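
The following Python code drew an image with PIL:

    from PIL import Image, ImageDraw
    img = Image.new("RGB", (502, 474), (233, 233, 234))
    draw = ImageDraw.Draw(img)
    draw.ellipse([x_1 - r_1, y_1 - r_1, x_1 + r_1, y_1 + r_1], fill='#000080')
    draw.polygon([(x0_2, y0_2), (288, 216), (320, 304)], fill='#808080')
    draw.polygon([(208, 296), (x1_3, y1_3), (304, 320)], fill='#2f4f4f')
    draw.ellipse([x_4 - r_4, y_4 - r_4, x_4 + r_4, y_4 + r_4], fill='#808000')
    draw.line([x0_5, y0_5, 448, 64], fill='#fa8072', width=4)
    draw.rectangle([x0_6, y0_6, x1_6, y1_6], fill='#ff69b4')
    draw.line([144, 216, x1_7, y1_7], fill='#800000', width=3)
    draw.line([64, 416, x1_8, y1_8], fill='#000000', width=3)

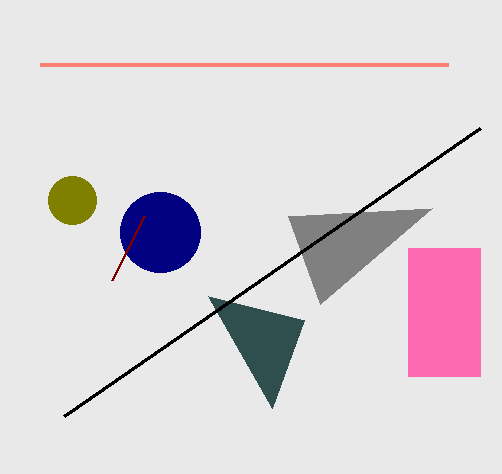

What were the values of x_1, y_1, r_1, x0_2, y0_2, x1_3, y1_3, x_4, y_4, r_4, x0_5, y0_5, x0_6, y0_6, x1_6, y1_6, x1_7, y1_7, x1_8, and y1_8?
x_1 = 160; y_1 = 232; r_1 = 40; x0_2 = 432; y0_2 = 208; x1_3 = 272; y1_3 = 408; x_4 = 72; y_4 = 200; r_4 = 24; x0_5 = 40; y0_5 = 64; x0_6 = 408; y0_6 = 248; x1_6 = 480; y1_6 = 376; x1_7 = 112; y1_7 = 280; x1_8 = 480; y1_8 = 128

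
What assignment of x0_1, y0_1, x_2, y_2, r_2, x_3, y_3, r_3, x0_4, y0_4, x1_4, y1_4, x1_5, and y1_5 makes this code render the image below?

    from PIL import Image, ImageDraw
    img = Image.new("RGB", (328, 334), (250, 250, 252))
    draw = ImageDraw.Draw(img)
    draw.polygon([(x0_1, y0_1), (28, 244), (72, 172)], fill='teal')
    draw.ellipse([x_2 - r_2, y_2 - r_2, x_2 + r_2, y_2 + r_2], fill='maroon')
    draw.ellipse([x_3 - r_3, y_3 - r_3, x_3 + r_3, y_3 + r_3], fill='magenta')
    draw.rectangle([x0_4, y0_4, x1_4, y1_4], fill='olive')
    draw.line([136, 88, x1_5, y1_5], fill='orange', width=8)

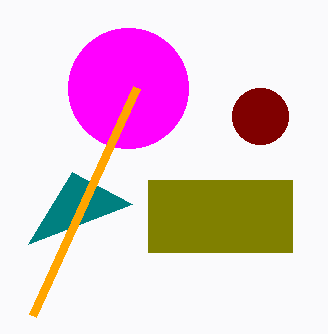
x0_1 = 132; y0_1 = 204; x_2 = 260; y_2 = 116; r_2 = 28; x_3 = 128; y_3 = 88; r_3 = 60; x0_4 = 148; y0_4 = 180; x1_4 = 292; y1_4 = 252; x1_5 = 32; y1_5 = 316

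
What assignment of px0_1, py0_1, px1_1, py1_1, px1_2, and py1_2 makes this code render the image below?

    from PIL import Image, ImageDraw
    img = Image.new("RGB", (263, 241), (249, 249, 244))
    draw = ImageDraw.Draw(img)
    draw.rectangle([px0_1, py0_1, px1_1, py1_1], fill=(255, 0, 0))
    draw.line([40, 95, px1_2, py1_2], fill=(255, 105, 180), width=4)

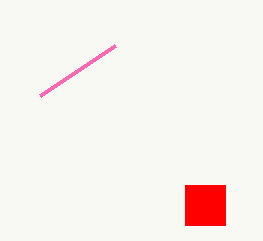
px0_1 = 185
py0_1 = 185
px1_1 = 225
py1_1 = 225
px1_2 = 115
py1_2 = 45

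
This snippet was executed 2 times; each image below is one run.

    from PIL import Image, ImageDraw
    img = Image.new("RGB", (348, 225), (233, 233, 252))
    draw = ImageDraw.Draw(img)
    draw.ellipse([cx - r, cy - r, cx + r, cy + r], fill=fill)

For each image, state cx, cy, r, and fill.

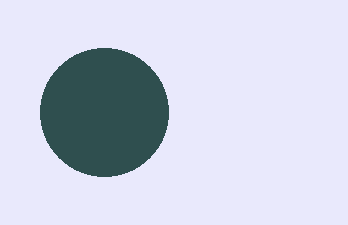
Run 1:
cx = 104, cy = 112, r = 64, fill = 'darkslategray'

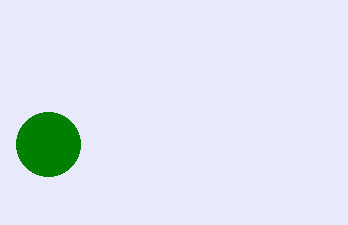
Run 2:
cx = 48
cy = 144
r = 32
fill = 'green'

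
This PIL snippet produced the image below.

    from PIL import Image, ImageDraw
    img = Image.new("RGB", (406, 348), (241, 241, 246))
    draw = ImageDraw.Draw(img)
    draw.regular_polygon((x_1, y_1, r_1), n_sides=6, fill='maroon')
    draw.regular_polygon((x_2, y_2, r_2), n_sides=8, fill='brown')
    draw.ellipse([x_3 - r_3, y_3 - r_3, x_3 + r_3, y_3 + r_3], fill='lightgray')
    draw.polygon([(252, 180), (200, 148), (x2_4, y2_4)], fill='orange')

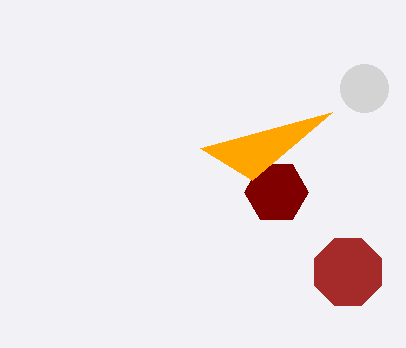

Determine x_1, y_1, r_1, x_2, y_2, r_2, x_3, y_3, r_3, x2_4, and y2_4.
x_1 = 276; y_1 = 192; r_1 = 32; x_2 = 348; y_2 = 272; r_2 = 36; x_3 = 364; y_3 = 88; r_3 = 24; x2_4 = 332; y2_4 = 112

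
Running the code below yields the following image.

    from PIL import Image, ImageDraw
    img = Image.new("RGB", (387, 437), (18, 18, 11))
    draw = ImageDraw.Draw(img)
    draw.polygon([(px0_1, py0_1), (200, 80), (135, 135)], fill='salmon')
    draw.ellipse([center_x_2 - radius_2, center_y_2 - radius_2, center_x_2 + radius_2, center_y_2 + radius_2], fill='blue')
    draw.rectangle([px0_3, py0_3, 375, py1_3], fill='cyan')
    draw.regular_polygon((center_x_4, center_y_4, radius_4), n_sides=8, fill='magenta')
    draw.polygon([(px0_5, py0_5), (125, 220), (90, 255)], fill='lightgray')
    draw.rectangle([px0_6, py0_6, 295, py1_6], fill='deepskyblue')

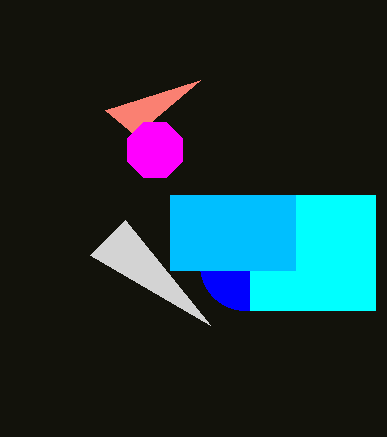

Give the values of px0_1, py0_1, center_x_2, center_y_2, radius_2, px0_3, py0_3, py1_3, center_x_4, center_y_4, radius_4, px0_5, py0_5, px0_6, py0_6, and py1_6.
px0_1 = 105
py0_1 = 110
center_x_2 = 245
center_y_2 = 265
radius_2 = 45
px0_3 = 250
py0_3 = 195
py1_3 = 310
center_x_4 = 155
center_y_4 = 150
radius_4 = 30
px0_5 = 210
py0_5 = 325
px0_6 = 170
py0_6 = 195
py1_6 = 270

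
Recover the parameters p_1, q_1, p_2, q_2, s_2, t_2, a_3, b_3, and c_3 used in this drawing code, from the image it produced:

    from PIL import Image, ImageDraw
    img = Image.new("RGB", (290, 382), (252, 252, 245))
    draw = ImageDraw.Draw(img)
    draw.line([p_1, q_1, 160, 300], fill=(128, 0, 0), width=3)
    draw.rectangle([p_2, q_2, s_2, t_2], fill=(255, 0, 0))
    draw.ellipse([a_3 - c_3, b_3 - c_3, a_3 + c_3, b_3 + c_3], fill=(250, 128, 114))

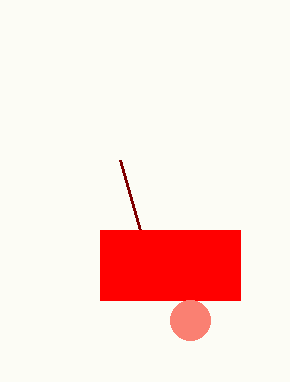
p_1 = 120, q_1 = 160, p_2 = 100, q_2 = 230, s_2 = 240, t_2 = 300, a_3 = 190, b_3 = 320, c_3 = 20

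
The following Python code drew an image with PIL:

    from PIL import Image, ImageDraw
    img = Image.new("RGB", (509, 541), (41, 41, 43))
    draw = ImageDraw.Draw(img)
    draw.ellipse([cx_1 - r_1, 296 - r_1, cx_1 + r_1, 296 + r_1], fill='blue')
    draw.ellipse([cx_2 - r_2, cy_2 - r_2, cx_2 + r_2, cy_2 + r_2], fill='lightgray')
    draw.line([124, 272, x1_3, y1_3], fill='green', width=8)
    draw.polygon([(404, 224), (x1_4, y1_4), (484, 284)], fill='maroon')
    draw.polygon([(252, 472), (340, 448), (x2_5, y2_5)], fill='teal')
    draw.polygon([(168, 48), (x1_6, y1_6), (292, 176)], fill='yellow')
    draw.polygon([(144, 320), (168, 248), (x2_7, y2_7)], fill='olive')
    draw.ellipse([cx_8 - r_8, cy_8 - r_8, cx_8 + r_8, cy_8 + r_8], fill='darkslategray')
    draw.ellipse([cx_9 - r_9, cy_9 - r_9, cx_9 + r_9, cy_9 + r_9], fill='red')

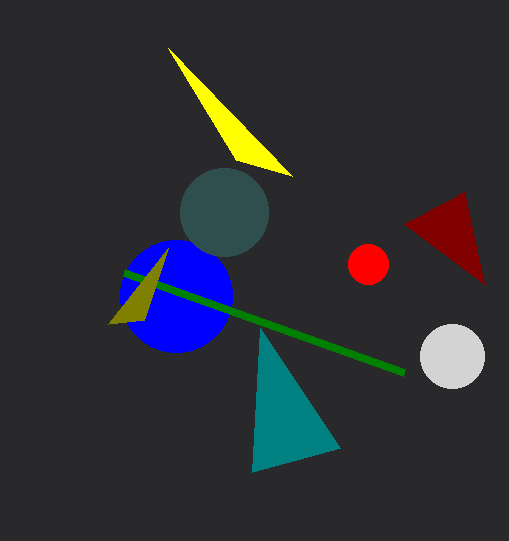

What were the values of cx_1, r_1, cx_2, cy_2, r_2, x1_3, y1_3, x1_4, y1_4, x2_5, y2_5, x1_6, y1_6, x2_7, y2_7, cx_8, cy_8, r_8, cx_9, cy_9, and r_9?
cx_1 = 176
r_1 = 56
cx_2 = 452
cy_2 = 356
r_2 = 32
x1_3 = 404
y1_3 = 372
x1_4 = 464
y1_4 = 192
x2_5 = 260
y2_5 = 328
x1_6 = 236
y1_6 = 160
x2_7 = 108
y2_7 = 324
cx_8 = 224
cy_8 = 212
r_8 = 44
cx_9 = 368
cy_9 = 264
r_9 = 20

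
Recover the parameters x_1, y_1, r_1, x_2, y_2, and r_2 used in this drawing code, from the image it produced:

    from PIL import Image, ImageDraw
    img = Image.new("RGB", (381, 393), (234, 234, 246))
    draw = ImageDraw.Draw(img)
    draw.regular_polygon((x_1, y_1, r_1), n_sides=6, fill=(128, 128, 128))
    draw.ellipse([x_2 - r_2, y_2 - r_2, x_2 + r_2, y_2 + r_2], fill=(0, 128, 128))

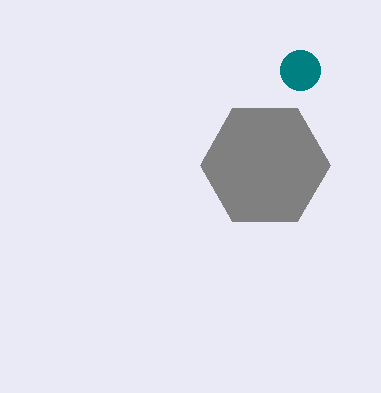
x_1 = 265, y_1 = 165, r_1 = 65, x_2 = 300, y_2 = 70, r_2 = 20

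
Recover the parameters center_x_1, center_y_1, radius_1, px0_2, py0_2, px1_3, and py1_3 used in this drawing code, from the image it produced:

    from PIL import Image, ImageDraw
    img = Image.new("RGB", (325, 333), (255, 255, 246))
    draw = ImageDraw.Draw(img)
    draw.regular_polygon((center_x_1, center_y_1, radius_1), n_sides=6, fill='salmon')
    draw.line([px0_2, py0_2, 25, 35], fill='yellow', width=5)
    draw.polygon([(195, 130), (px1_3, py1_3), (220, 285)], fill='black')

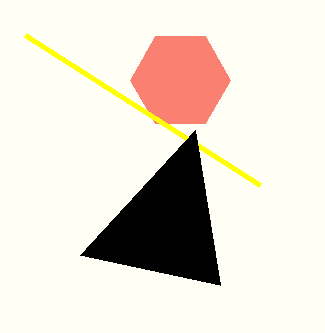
center_x_1 = 180
center_y_1 = 80
radius_1 = 50
px0_2 = 260
py0_2 = 185
px1_3 = 80
py1_3 = 255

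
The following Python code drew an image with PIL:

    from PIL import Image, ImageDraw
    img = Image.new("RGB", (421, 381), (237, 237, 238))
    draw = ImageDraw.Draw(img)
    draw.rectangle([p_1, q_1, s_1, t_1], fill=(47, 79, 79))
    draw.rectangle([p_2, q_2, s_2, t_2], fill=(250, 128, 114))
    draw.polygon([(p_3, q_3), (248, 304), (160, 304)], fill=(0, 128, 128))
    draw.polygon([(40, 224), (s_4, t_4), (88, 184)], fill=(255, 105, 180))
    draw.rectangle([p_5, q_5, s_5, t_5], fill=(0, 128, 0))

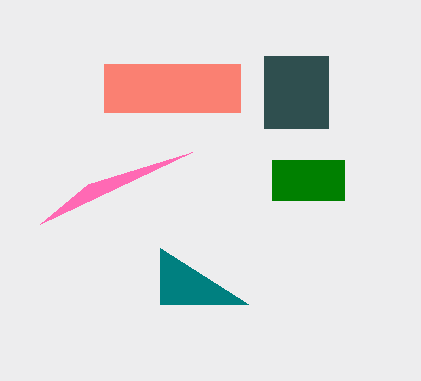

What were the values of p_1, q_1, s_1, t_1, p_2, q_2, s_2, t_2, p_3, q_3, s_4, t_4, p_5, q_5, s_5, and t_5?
p_1 = 264
q_1 = 56
s_1 = 328
t_1 = 128
p_2 = 104
q_2 = 64
s_2 = 240
t_2 = 112
p_3 = 160
q_3 = 248
s_4 = 192
t_4 = 152
p_5 = 272
q_5 = 160
s_5 = 344
t_5 = 200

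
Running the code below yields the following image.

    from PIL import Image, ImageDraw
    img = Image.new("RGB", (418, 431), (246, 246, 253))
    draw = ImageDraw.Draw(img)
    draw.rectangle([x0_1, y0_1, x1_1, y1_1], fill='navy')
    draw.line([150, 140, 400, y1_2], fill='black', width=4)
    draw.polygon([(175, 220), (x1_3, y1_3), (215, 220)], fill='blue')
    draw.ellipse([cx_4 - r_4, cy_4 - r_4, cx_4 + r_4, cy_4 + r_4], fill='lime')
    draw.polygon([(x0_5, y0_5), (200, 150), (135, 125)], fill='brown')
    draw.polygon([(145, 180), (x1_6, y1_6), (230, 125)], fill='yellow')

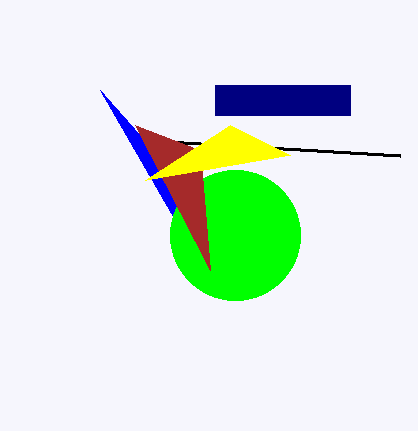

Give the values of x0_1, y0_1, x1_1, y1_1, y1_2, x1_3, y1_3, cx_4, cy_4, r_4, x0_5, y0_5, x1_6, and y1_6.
x0_1 = 215, y0_1 = 85, x1_1 = 350, y1_1 = 115, y1_2 = 155, x1_3 = 100, y1_3 = 90, cx_4 = 235, cy_4 = 235, r_4 = 65, x0_5 = 210, y0_5 = 270, x1_6 = 290, y1_6 = 155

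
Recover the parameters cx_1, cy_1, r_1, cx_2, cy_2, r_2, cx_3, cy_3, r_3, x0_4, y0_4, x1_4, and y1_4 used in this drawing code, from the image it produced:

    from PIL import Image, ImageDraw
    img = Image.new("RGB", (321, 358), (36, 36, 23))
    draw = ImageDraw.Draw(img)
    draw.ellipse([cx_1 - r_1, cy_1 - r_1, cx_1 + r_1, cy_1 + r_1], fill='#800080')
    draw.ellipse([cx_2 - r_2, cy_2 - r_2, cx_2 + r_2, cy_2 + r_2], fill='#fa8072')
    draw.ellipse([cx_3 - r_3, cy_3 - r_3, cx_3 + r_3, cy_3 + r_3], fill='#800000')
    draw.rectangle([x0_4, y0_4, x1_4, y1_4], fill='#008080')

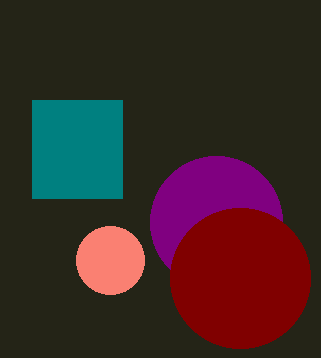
cx_1 = 216; cy_1 = 222; r_1 = 66; cx_2 = 110; cy_2 = 260; r_2 = 34; cx_3 = 240; cy_3 = 278; r_3 = 70; x0_4 = 32; y0_4 = 100; x1_4 = 122; y1_4 = 198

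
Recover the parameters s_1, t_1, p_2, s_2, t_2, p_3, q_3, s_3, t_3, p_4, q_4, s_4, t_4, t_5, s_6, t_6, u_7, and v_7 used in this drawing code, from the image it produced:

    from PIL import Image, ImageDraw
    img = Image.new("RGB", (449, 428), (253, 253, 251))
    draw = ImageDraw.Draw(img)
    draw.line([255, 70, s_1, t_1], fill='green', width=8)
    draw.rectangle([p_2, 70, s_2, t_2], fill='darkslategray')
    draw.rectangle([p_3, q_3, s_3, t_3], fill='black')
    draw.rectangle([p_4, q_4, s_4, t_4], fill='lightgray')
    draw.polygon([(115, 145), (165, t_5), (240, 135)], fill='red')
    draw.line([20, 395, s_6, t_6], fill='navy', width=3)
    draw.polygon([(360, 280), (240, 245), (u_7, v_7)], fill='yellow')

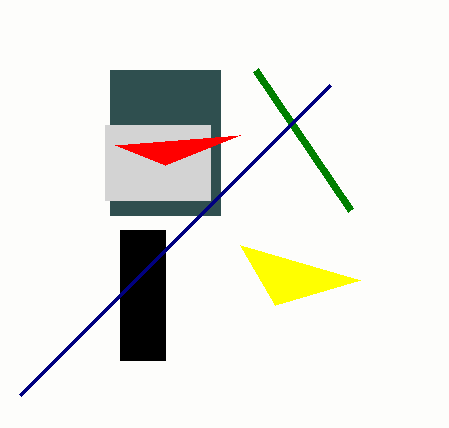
s_1 = 350; t_1 = 210; p_2 = 110; s_2 = 220; t_2 = 215; p_3 = 120; q_3 = 230; s_3 = 165; t_3 = 360; p_4 = 105; q_4 = 125; s_4 = 210; t_4 = 200; t_5 = 165; s_6 = 330; t_6 = 85; u_7 = 275; v_7 = 305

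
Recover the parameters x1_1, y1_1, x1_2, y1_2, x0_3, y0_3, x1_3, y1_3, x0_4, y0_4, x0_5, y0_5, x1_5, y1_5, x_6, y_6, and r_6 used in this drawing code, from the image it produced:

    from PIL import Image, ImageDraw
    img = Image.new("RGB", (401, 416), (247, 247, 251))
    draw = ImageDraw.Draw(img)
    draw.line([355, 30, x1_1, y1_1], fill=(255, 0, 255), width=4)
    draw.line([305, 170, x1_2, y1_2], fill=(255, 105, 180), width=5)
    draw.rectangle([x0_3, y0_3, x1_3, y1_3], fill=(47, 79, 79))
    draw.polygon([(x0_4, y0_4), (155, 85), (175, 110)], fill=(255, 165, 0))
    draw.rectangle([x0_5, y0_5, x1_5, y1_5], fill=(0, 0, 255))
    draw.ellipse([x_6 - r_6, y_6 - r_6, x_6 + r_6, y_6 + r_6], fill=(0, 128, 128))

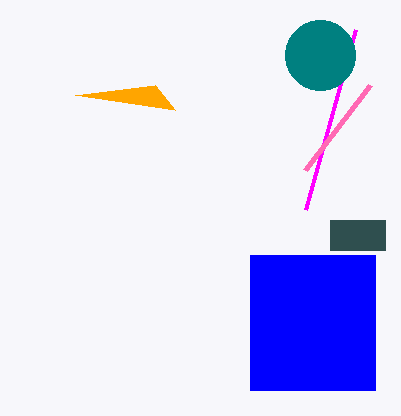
x1_1 = 305; y1_1 = 210; x1_2 = 370; y1_2 = 85; x0_3 = 330; y0_3 = 220; x1_3 = 385; y1_3 = 250; x0_4 = 75; y0_4 = 95; x0_5 = 250; y0_5 = 255; x1_5 = 375; y1_5 = 390; x_6 = 320; y_6 = 55; r_6 = 35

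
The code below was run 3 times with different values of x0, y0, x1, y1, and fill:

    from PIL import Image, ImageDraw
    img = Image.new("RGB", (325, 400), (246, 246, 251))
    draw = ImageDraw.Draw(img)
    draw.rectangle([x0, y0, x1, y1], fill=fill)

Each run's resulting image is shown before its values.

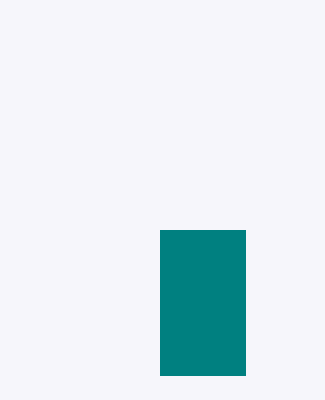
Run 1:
x0 = 160
y0 = 230
x1 = 245
y1 = 375
fill = 'teal'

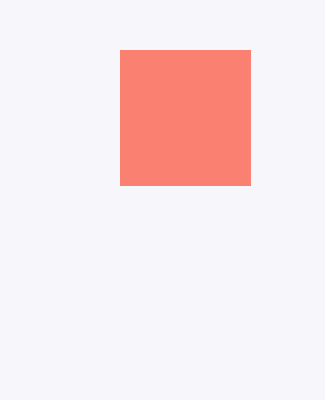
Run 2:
x0 = 120
y0 = 50
x1 = 250
y1 = 185
fill = 'salmon'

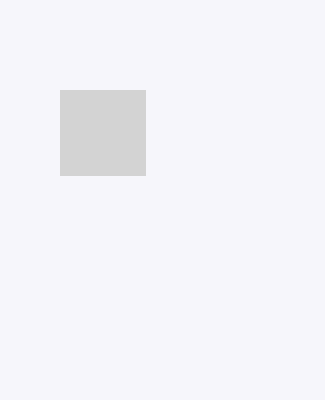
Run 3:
x0 = 60, y0 = 90, x1 = 145, y1 = 175, fill = 'lightgray'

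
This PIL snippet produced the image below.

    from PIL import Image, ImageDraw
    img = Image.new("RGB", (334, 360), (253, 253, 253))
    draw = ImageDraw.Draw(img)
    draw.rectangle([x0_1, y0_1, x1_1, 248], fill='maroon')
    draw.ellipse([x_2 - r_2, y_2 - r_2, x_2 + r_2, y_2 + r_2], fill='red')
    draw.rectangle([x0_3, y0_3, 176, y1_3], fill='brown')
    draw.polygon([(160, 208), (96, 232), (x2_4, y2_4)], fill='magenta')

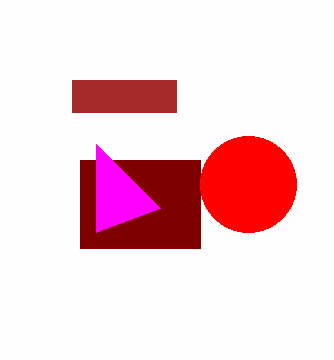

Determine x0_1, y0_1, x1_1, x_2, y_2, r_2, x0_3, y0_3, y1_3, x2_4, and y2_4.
x0_1 = 80; y0_1 = 160; x1_1 = 200; x_2 = 248; y_2 = 184; r_2 = 48; x0_3 = 72; y0_3 = 80; y1_3 = 112; x2_4 = 96; y2_4 = 144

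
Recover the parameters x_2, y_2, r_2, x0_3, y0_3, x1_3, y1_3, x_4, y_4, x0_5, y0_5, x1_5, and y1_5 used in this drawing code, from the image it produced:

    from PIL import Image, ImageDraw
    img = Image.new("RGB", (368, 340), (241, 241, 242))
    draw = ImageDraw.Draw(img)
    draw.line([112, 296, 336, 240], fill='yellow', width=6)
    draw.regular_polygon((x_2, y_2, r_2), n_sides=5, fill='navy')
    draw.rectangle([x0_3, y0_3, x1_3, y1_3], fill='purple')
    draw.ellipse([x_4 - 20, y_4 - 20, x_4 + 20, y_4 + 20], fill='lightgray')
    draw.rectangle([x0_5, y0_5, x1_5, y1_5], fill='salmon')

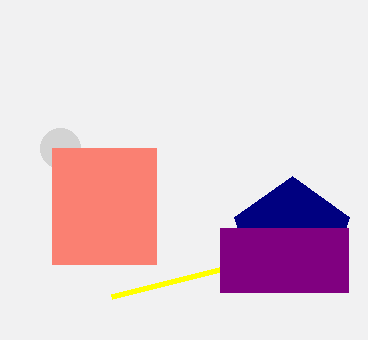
x_2 = 292; y_2 = 236; r_2 = 60; x0_3 = 220; y0_3 = 228; x1_3 = 348; y1_3 = 292; x_4 = 60; y_4 = 148; x0_5 = 52; y0_5 = 148; x1_5 = 156; y1_5 = 264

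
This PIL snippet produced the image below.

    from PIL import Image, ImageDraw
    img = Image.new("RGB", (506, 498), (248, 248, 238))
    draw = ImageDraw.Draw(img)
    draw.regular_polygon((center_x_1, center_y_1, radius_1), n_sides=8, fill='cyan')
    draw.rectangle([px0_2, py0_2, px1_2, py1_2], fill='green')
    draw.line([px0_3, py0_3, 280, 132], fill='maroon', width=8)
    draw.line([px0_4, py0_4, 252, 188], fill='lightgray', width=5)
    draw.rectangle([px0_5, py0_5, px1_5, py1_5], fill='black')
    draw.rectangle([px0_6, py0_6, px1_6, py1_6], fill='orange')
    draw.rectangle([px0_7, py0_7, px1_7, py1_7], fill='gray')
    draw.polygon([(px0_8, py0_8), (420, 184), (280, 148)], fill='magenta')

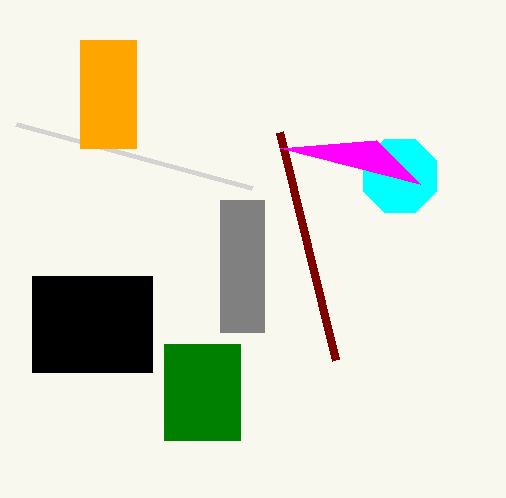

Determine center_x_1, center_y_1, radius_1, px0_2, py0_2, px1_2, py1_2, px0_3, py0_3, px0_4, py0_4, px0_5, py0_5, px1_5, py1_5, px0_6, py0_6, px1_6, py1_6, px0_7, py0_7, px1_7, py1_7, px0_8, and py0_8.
center_x_1 = 400, center_y_1 = 176, radius_1 = 40, px0_2 = 164, py0_2 = 344, px1_2 = 240, py1_2 = 440, px0_3 = 336, py0_3 = 360, px0_4 = 16, py0_4 = 124, px0_5 = 32, py0_5 = 276, px1_5 = 152, py1_5 = 372, px0_6 = 80, py0_6 = 40, px1_6 = 136, py1_6 = 148, px0_7 = 220, py0_7 = 200, px1_7 = 264, py1_7 = 332, px0_8 = 376, py0_8 = 140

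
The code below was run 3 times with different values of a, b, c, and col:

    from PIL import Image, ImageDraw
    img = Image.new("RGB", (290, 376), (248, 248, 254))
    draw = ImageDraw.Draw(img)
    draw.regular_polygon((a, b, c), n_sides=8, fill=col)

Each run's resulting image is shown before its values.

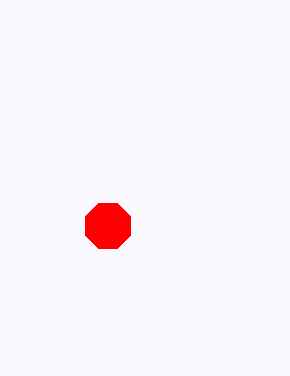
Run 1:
a = 108
b = 226
c = 24
col = 'red'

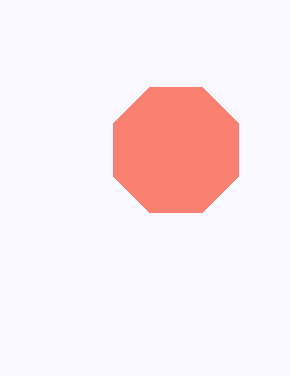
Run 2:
a = 176, b = 150, c = 68, col = 'salmon'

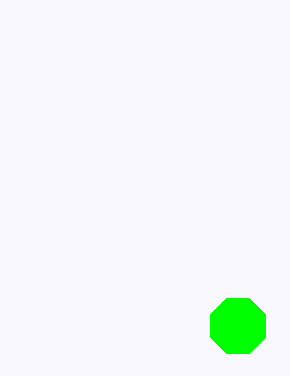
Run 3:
a = 238
b = 326
c = 30
col = 'lime'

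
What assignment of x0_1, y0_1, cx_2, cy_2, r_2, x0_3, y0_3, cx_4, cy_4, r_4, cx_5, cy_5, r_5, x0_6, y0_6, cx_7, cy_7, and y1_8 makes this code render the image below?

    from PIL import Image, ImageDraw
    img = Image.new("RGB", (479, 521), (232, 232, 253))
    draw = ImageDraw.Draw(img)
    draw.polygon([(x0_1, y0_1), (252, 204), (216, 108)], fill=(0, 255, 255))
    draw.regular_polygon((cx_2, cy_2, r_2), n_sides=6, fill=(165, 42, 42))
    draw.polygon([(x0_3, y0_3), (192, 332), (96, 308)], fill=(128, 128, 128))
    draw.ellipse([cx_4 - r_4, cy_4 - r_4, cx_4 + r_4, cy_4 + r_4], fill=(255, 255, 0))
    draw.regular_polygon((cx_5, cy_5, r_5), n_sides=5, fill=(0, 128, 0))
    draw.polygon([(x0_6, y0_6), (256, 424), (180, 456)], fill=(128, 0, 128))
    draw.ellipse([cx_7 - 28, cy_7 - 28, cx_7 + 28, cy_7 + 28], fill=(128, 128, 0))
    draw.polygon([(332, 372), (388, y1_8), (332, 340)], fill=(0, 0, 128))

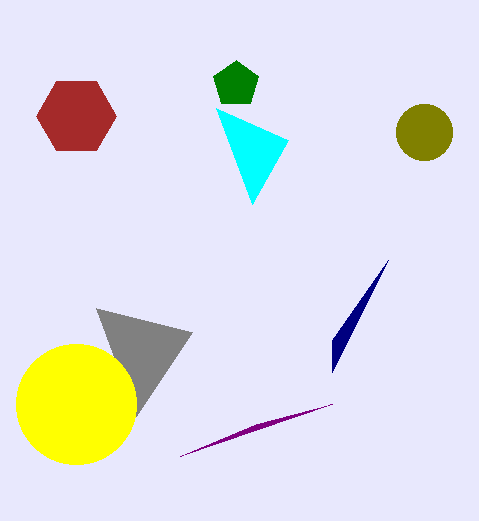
x0_1 = 288
y0_1 = 140
cx_2 = 76
cy_2 = 116
r_2 = 40
x0_3 = 136
y0_3 = 416
cx_4 = 76
cy_4 = 404
r_4 = 60
cx_5 = 236
cy_5 = 84
r_5 = 24
x0_6 = 332
y0_6 = 404
cx_7 = 424
cy_7 = 132
y1_8 = 260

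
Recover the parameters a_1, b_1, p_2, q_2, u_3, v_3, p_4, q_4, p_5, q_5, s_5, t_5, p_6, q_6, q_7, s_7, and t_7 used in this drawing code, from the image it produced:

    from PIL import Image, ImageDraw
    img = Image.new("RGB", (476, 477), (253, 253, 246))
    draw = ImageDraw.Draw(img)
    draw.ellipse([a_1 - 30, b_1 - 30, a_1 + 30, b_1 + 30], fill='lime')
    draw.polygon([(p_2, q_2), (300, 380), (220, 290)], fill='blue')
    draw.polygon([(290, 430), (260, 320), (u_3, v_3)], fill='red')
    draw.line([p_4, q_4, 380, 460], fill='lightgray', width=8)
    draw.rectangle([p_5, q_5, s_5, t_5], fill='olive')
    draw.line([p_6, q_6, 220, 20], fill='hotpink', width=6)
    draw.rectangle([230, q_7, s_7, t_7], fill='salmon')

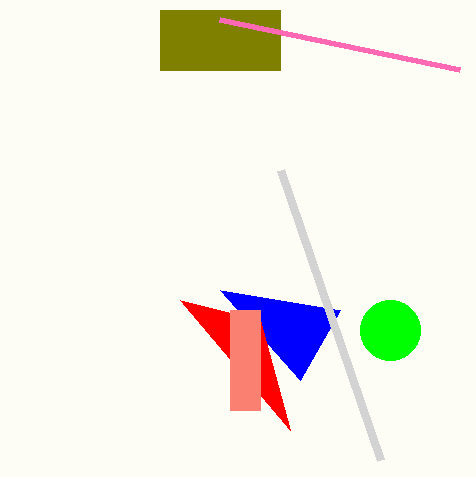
a_1 = 390, b_1 = 330, p_2 = 340, q_2 = 310, u_3 = 180, v_3 = 300, p_4 = 280, q_4 = 170, p_5 = 160, q_5 = 10, s_5 = 280, t_5 = 70, p_6 = 460, q_6 = 70, q_7 = 310, s_7 = 260, t_7 = 410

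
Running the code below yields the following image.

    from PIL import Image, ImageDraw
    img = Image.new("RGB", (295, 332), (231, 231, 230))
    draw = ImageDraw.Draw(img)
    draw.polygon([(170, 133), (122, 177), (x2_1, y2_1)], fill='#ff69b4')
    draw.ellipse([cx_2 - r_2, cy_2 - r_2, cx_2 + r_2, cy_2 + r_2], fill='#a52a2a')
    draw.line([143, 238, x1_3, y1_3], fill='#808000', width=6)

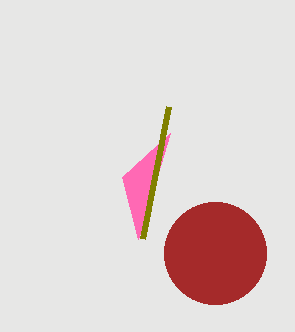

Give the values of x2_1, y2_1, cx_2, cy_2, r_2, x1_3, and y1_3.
x2_1 = 138; y2_1 = 239; cx_2 = 215; cy_2 = 253; r_2 = 51; x1_3 = 169; y1_3 = 106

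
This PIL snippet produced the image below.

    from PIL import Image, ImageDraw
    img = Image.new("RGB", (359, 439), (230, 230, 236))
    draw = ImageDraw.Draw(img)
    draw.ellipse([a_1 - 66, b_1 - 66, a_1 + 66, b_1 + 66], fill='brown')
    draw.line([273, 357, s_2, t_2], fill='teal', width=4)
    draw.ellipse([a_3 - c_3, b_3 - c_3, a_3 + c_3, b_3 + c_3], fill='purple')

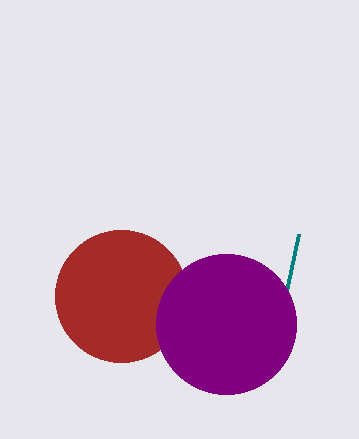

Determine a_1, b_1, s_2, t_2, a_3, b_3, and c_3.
a_1 = 121, b_1 = 296, s_2 = 299, t_2 = 234, a_3 = 226, b_3 = 324, c_3 = 70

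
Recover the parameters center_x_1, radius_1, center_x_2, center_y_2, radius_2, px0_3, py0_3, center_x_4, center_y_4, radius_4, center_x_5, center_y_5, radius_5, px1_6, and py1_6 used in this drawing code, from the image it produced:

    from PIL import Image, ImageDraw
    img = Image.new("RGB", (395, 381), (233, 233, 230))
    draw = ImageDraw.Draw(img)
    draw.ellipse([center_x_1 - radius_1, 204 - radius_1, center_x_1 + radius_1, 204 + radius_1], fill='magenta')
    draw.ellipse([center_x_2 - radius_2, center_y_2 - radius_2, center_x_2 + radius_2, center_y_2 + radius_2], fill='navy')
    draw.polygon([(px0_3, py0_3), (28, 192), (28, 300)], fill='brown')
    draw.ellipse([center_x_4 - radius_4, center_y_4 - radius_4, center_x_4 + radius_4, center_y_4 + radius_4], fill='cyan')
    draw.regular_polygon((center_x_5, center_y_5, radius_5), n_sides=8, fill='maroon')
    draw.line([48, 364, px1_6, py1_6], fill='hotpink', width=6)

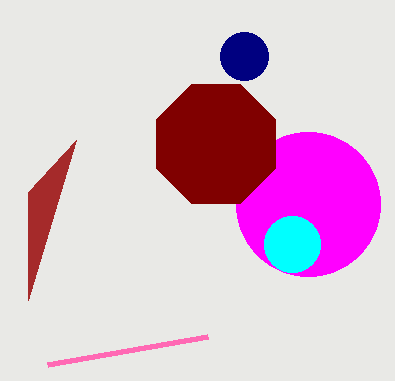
center_x_1 = 308, radius_1 = 72, center_x_2 = 244, center_y_2 = 56, radius_2 = 24, px0_3 = 76, py0_3 = 140, center_x_4 = 292, center_y_4 = 244, radius_4 = 28, center_x_5 = 216, center_y_5 = 144, radius_5 = 64, px1_6 = 208, py1_6 = 336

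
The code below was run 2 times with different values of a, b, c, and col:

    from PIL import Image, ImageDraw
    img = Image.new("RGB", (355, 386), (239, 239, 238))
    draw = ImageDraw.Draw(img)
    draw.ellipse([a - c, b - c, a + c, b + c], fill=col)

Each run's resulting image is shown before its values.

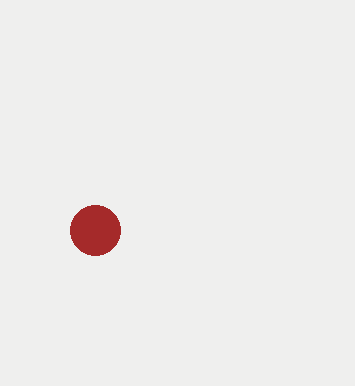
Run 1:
a = 95; b = 230; c = 25; col = 'brown'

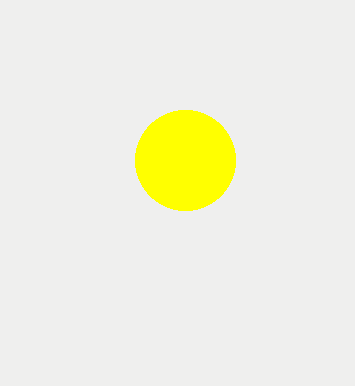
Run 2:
a = 185, b = 160, c = 50, col = 'yellow'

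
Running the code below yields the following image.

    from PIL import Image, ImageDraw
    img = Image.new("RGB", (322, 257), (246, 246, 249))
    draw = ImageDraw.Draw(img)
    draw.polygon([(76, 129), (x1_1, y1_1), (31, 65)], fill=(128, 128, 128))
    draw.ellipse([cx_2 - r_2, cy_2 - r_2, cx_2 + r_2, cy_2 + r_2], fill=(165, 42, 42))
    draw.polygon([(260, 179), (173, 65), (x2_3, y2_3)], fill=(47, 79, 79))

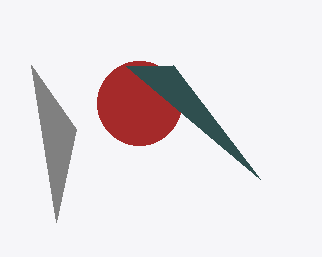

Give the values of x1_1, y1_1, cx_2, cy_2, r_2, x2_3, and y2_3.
x1_1 = 56
y1_1 = 222
cx_2 = 139
cy_2 = 103
r_2 = 42
x2_3 = 126
y2_3 = 66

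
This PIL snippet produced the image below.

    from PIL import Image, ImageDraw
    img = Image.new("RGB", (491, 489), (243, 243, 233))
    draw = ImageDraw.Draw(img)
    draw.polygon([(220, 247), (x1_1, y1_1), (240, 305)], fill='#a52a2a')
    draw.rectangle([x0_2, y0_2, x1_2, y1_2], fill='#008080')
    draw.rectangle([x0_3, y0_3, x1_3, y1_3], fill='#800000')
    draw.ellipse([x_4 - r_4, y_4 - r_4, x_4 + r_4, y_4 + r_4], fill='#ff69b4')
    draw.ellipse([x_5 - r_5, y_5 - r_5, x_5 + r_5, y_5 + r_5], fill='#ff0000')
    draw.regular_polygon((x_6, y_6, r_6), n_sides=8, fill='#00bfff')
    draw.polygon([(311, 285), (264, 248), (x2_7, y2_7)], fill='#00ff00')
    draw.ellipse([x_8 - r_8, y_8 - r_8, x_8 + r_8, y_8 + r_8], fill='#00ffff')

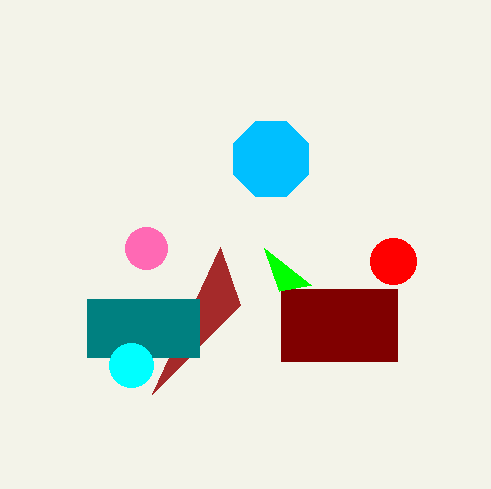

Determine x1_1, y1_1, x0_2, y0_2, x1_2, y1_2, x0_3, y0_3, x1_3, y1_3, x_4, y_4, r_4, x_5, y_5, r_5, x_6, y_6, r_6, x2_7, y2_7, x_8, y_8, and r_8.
x1_1 = 152
y1_1 = 394
x0_2 = 87
y0_2 = 299
x1_2 = 199
y1_2 = 357
x0_3 = 281
y0_3 = 289
x1_3 = 397
y1_3 = 361
x_4 = 146
y_4 = 248
r_4 = 21
x_5 = 393
y_5 = 261
r_5 = 23
x_6 = 271
y_6 = 159
r_6 = 41
x2_7 = 279
y2_7 = 291
x_8 = 131
y_8 = 365
r_8 = 22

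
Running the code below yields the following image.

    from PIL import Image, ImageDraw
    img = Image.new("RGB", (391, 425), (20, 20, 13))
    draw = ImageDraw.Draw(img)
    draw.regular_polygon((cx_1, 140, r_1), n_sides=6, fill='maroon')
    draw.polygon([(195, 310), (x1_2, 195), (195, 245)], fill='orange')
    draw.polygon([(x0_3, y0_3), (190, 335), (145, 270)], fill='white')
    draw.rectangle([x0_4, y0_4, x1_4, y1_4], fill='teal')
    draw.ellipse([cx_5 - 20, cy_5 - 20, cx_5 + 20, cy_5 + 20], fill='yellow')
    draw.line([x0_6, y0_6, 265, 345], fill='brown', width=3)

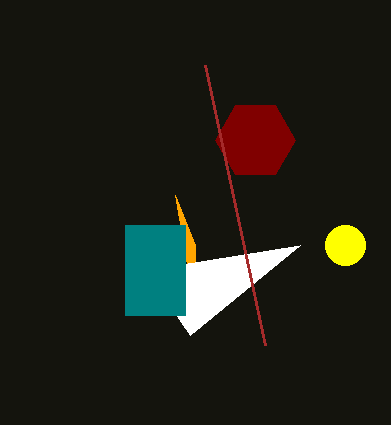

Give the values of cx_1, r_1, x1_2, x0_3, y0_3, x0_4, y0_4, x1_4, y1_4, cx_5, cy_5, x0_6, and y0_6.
cx_1 = 255; r_1 = 40; x1_2 = 175; x0_3 = 300; y0_3 = 245; x0_4 = 125; y0_4 = 225; x1_4 = 185; y1_4 = 315; cx_5 = 345; cy_5 = 245; x0_6 = 205; y0_6 = 65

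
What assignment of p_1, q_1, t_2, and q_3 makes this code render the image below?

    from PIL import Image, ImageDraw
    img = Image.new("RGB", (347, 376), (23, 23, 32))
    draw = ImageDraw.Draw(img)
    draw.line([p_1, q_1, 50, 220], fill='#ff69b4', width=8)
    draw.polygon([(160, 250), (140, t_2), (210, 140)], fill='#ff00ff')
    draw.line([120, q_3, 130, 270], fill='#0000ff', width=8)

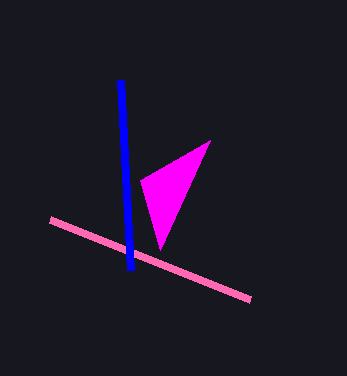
p_1 = 250
q_1 = 300
t_2 = 180
q_3 = 80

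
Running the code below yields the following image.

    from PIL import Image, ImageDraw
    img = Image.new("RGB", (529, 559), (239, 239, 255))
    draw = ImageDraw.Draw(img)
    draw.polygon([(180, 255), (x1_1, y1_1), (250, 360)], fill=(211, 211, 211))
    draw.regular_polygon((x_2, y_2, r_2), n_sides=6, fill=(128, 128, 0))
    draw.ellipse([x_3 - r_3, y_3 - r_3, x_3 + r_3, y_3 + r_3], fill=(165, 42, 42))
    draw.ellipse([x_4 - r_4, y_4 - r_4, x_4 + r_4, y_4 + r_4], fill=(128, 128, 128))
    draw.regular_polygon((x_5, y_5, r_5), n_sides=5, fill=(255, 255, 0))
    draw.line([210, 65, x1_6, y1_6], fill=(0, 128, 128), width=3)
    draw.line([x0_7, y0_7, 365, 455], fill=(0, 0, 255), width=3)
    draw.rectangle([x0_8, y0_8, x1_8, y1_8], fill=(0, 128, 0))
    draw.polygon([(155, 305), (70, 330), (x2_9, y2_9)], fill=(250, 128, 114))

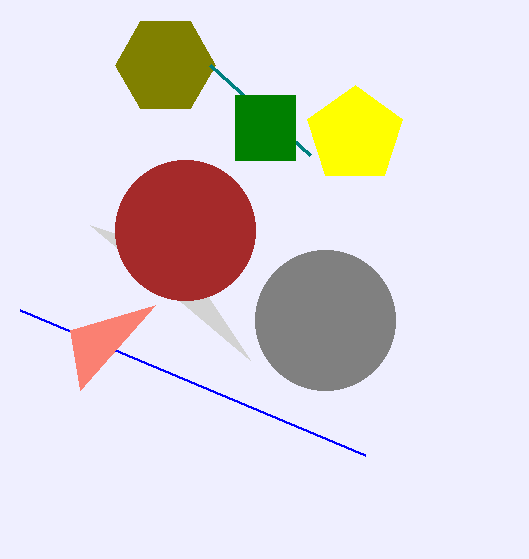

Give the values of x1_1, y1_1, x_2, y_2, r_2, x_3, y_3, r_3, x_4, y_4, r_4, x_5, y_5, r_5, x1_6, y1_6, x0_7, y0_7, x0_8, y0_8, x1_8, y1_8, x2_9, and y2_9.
x1_1 = 90, y1_1 = 225, x_2 = 165, y_2 = 65, r_2 = 50, x_3 = 185, y_3 = 230, r_3 = 70, x_4 = 325, y_4 = 320, r_4 = 70, x_5 = 355, y_5 = 135, r_5 = 50, x1_6 = 310, y1_6 = 155, x0_7 = 20, y0_7 = 310, x0_8 = 235, y0_8 = 95, x1_8 = 295, y1_8 = 160, x2_9 = 80, y2_9 = 390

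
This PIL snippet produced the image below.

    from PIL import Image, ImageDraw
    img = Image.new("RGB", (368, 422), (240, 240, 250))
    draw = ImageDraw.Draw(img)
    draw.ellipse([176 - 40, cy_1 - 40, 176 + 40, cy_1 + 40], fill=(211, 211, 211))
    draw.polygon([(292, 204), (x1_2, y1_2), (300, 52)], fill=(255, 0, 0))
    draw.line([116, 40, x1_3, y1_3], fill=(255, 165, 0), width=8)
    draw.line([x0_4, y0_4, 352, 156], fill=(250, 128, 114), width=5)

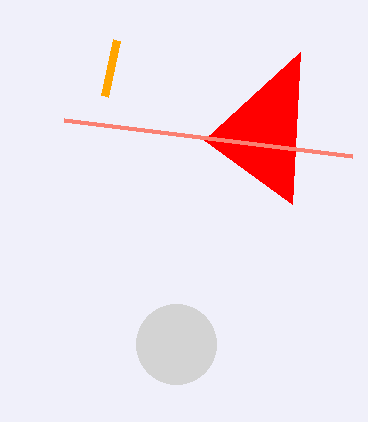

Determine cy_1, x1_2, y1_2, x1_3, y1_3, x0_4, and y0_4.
cy_1 = 344, x1_2 = 204, y1_2 = 140, x1_3 = 104, y1_3 = 96, x0_4 = 64, y0_4 = 120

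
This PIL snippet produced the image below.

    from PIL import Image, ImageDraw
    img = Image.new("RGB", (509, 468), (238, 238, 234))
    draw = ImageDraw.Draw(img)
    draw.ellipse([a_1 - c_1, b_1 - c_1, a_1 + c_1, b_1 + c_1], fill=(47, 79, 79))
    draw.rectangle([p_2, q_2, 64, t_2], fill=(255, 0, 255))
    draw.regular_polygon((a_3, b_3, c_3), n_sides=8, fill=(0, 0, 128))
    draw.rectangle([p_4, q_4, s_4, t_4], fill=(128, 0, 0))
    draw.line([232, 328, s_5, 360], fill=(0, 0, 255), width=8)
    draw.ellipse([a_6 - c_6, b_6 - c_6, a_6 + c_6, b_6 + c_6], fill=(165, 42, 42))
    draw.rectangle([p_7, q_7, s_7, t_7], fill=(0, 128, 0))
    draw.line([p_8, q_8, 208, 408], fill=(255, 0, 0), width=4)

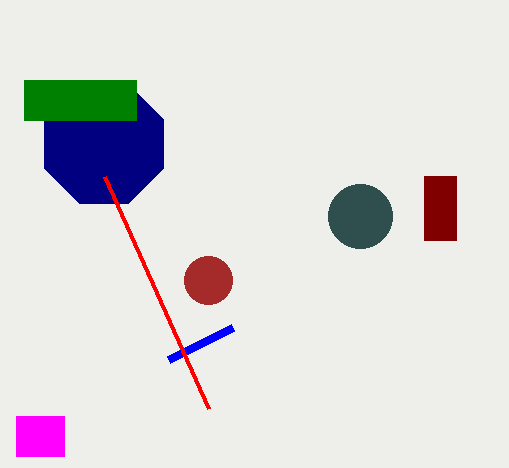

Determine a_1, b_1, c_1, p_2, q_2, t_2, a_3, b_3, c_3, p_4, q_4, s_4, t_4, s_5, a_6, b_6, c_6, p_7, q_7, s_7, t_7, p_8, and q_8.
a_1 = 360
b_1 = 216
c_1 = 32
p_2 = 16
q_2 = 416
t_2 = 456
a_3 = 104
b_3 = 144
c_3 = 64
p_4 = 424
q_4 = 176
s_4 = 456
t_4 = 240
s_5 = 168
a_6 = 208
b_6 = 280
c_6 = 24
p_7 = 24
q_7 = 80
s_7 = 136
t_7 = 120
p_8 = 104
q_8 = 176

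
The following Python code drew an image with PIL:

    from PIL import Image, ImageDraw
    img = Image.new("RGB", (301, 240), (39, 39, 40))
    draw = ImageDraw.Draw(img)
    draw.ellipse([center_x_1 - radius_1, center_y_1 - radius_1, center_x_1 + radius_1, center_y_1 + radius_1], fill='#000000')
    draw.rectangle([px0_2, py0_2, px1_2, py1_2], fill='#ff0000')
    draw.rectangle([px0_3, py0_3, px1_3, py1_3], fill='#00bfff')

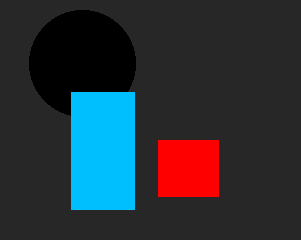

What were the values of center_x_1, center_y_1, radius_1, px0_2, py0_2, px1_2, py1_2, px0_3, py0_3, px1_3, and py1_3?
center_x_1 = 82, center_y_1 = 63, radius_1 = 53, px0_2 = 158, py0_2 = 140, px1_2 = 218, py1_2 = 196, px0_3 = 71, py0_3 = 92, px1_3 = 134, py1_3 = 209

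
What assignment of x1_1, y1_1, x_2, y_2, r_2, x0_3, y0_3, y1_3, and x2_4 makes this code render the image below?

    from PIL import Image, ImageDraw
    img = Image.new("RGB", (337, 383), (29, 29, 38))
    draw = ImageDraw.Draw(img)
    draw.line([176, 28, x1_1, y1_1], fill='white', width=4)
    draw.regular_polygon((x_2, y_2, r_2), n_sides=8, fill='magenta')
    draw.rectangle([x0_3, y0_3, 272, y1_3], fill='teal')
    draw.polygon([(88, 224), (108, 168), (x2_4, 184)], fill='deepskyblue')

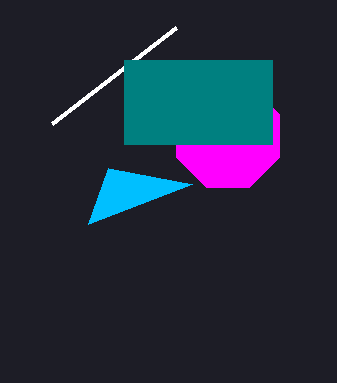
x1_1 = 52
y1_1 = 124
x_2 = 228
y_2 = 136
r_2 = 56
x0_3 = 124
y0_3 = 60
y1_3 = 144
x2_4 = 192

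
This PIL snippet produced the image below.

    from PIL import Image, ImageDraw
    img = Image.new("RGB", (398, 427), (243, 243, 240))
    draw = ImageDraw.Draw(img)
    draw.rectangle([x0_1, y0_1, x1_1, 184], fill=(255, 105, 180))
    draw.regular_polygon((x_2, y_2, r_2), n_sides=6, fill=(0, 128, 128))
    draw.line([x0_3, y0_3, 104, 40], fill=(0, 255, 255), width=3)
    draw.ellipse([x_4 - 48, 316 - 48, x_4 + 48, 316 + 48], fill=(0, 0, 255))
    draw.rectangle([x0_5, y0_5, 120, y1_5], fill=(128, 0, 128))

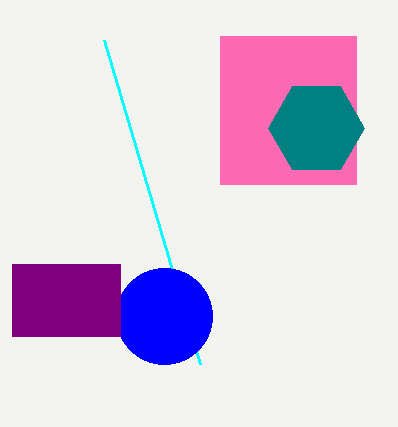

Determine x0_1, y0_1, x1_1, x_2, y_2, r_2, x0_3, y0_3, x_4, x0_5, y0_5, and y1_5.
x0_1 = 220, y0_1 = 36, x1_1 = 356, x_2 = 316, y_2 = 128, r_2 = 48, x0_3 = 200, y0_3 = 364, x_4 = 164, x0_5 = 12, y0_5 = 264, y1_5 = 336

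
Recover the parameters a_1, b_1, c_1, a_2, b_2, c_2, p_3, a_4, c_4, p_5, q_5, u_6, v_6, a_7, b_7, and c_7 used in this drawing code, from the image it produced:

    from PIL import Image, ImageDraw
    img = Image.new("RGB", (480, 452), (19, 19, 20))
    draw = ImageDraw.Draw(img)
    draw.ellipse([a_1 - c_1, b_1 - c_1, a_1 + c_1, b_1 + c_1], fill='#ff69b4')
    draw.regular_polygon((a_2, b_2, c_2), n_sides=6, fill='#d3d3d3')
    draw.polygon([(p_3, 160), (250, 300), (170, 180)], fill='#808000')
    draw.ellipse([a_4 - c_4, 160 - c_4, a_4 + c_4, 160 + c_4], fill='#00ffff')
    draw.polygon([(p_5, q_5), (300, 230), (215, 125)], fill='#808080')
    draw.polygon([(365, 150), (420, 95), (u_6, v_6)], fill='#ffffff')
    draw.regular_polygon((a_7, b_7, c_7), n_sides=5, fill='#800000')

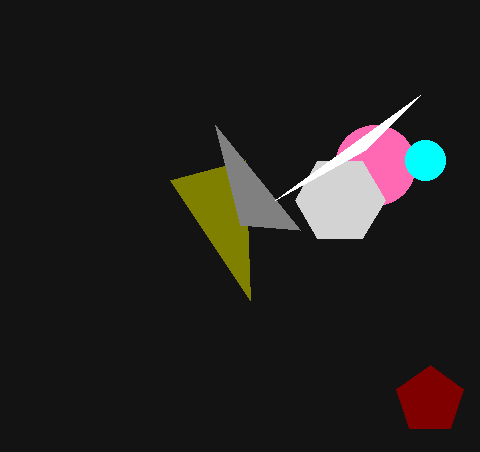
a_1 = 375, b_1 = 165, c_1 = 40, a_2 = 340, b_2 = 200, c_2 = 45, p_3 = 245, a_4 = 425, c_4 = 20, p_5 = 240, q_5 = 225, u_6 = 275, v_6 = 200, a_7 = 430, b_7 = 400, c_7 = 35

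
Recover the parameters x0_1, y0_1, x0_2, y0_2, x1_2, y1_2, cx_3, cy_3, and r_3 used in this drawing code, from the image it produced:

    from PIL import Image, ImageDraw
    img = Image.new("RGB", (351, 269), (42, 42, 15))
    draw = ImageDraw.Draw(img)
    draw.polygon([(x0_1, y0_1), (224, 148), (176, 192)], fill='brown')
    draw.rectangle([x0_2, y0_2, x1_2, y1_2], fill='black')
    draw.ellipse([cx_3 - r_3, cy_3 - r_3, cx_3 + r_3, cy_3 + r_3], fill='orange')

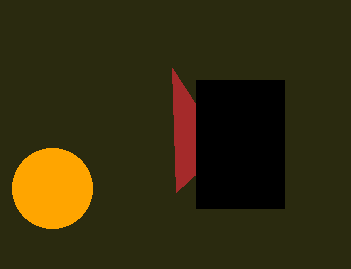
x0_1 = 172; y0_1 = 68; x0_2 = 196; y0_2 = 80; x1_2 = 284; y1_2 = 208; cx_3 = 52; cy_3 = 188; r_3 = 40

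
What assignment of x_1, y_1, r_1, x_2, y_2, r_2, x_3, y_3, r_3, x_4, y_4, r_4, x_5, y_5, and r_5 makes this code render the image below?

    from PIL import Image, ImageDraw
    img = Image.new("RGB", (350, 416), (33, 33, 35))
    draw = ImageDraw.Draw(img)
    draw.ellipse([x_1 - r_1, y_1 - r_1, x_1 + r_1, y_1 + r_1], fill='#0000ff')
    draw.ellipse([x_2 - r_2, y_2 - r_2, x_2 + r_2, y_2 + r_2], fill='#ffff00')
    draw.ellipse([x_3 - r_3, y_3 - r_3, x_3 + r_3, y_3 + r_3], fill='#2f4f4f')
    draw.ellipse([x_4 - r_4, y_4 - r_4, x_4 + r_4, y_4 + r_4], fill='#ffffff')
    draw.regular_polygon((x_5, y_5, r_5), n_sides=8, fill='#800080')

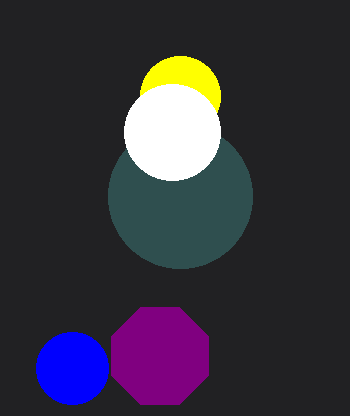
x_1 = 72; y_1 = 368; r_1 = 36; x_2 = 180; y_2 = 96; r_2 = 40; x_3 = 180; y_3 = 196; r_3 = 72; x_4 = 172; y_4 = 132; r_4 = 48; x_5 = 160; y_5 = 356; r_5 = 52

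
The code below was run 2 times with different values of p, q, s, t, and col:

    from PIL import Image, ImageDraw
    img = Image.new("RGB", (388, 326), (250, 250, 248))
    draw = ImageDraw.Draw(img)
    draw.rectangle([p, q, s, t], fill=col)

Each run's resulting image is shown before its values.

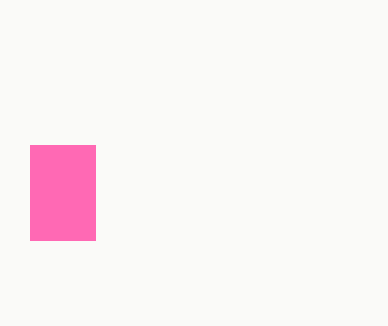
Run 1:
p = 30; q = 145; s = 95; t = 240; col = 'hotpink'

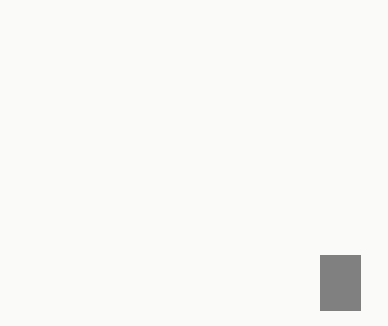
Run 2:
p = 320
q = 255
s = 360
t = 310
col = 'gray'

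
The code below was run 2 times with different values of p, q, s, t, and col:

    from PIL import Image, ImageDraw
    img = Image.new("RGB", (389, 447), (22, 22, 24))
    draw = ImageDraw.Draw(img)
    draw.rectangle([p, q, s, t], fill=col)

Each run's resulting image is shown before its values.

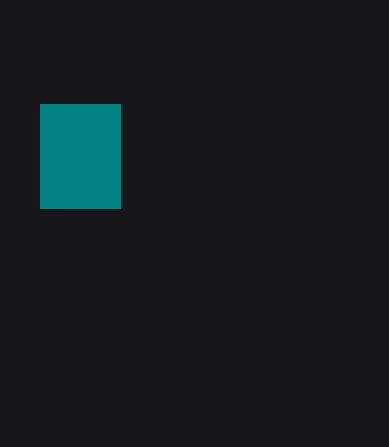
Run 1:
p = 40; q = 104; s = 120; t = 208; col = 'teal'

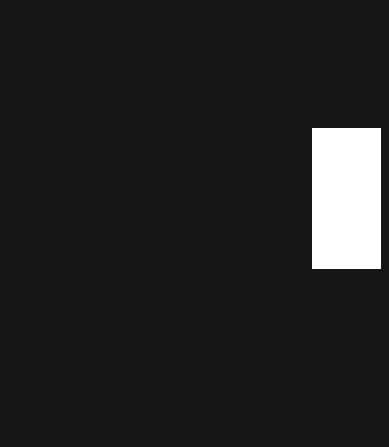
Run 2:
p = 312; q = 128; s = 380; t = 268; col = 'white'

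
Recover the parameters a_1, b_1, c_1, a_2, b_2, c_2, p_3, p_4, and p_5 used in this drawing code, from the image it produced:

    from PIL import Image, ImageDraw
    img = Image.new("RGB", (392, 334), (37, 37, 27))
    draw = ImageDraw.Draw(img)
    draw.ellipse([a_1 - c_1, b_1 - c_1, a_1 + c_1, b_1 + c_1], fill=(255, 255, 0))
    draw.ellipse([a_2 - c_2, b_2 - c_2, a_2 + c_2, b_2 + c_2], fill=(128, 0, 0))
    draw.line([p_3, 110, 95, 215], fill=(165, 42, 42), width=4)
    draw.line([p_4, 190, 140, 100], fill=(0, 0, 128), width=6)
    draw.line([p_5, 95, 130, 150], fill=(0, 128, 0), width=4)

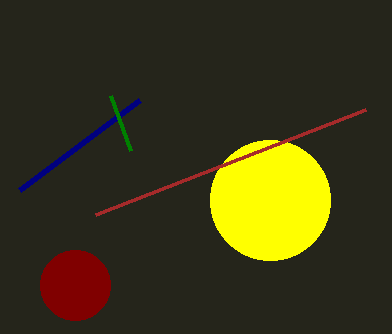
a_1 = 270; b_1 = 200; c_1 = 60; a_2 = 75; b_2 = 285; c_2 = 35; p_3 = 365; p_4 = 20; p_5 = 110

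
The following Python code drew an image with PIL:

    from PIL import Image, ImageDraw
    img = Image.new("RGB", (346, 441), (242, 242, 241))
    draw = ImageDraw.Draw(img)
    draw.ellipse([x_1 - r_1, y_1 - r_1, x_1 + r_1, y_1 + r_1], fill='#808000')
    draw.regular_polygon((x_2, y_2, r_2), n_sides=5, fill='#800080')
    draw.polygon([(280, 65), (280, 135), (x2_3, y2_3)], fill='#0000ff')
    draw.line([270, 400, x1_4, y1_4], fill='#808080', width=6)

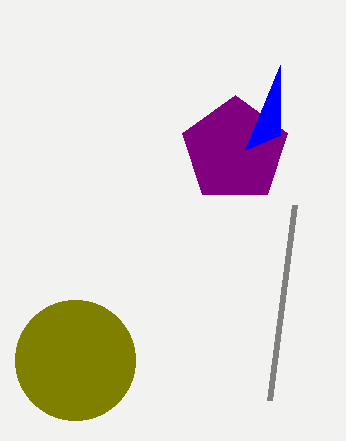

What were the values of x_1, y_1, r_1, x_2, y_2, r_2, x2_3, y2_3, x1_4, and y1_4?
x_1 = 75, y_1 = 360, r_1 = 60, x_2 = 235, y_2 = 150, r_2 = 55, x2_3 = 245, y2_3 = 150, x1_4 = 295, y1_4 = 205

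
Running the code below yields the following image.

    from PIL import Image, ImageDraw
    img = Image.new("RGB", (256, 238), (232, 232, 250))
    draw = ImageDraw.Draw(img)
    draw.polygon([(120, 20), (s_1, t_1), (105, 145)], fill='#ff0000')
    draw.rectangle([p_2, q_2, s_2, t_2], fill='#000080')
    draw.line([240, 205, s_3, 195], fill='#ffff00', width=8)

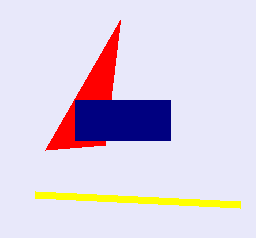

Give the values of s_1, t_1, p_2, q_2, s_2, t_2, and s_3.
s_1 = 45
t_1 = 150
p_2 = 75
q_2 = 100
s_2 = 170
t_2 = 140
s_3 = 35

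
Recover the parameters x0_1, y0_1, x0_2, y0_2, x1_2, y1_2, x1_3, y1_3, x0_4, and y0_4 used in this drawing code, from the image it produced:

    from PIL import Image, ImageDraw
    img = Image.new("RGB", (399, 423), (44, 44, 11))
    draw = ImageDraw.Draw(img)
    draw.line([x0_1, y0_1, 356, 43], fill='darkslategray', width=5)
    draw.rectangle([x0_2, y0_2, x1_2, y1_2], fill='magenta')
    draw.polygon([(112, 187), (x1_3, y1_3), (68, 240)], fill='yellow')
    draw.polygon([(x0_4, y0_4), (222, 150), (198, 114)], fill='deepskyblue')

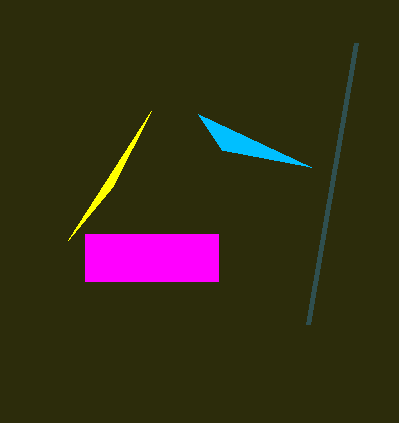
x0_1 = 308; y0_1 = 324; x0_2 = 85; y0_2 = 234; x1_2 = 218; y1_2 = 281; x1_3 = 151; y1_3 = 111; x0_4 = 311; y0_4 = 167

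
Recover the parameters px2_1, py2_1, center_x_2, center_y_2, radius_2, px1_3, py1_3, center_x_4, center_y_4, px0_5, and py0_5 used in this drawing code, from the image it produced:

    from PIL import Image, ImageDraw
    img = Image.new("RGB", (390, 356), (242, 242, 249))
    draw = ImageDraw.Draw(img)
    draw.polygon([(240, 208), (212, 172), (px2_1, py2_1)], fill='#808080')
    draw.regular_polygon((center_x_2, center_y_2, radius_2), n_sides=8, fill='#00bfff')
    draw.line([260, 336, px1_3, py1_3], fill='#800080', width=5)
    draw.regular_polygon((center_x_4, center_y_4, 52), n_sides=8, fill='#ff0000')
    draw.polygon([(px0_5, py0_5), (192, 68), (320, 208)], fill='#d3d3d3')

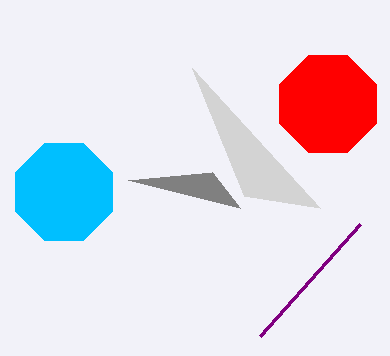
px2_1 = 128, py2_1 = 180, center_x_2 = 64, center_y_2 = 192, radius_2 = 52, px1_3 = 360, py1_3 = 224, center_x_4 = 328, center_y_4 = 104, px0_5 = 244, py0_5 = 196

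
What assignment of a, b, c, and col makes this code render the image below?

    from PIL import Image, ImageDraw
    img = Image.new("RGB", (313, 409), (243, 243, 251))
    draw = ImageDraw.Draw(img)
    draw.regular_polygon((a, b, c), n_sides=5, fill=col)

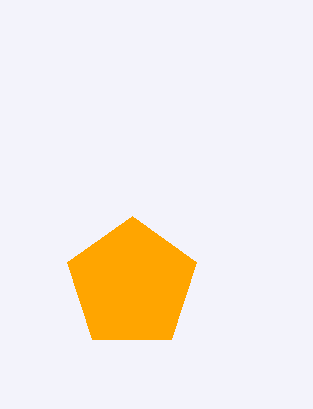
a = 132
b = 284
c = 68
col = 'orange'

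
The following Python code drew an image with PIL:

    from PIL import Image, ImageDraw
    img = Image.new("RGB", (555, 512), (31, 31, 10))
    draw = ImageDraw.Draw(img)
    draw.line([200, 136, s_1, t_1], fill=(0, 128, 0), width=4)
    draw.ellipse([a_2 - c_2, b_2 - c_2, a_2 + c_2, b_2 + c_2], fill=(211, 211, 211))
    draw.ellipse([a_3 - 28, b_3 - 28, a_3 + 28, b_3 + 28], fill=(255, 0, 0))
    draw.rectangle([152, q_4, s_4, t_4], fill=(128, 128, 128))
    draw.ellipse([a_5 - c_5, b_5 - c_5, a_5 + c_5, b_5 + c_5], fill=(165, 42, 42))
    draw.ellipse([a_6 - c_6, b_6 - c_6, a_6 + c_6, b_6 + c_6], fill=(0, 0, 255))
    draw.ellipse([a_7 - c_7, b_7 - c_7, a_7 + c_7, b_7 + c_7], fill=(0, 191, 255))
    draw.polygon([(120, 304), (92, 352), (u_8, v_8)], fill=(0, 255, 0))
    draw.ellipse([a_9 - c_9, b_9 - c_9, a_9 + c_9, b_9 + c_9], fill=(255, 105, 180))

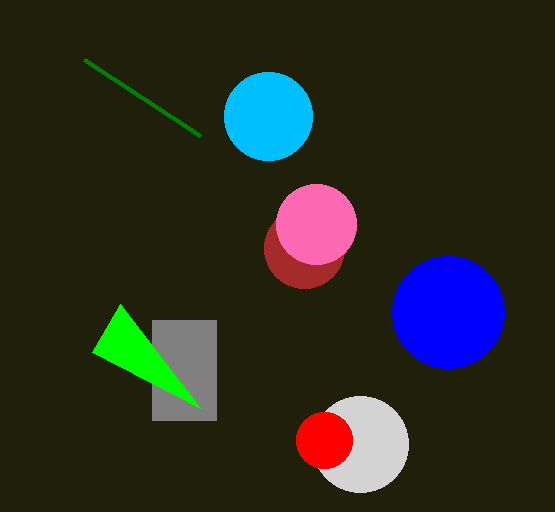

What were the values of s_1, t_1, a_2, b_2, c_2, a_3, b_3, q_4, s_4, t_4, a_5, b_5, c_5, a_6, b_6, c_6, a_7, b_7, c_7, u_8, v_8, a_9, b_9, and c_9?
s_1 = 84
t_1 = 60
a_2 = 360
b_2 = 444
c_2 = 48
a_3 = 324
b_3 = 440
q_4 = 320
s_4 = 216
t_4 = 420
a_5 = 304
b_5 = 248
c_5 = 40
a_6 = 448
b_6 = 312
c_6 = 56
a_7 = 268
b_7 = 116
c_7 = 44
u_8 = 200
v_8 = 408
a_9 = 316
b_9 = 224
c_9 = 40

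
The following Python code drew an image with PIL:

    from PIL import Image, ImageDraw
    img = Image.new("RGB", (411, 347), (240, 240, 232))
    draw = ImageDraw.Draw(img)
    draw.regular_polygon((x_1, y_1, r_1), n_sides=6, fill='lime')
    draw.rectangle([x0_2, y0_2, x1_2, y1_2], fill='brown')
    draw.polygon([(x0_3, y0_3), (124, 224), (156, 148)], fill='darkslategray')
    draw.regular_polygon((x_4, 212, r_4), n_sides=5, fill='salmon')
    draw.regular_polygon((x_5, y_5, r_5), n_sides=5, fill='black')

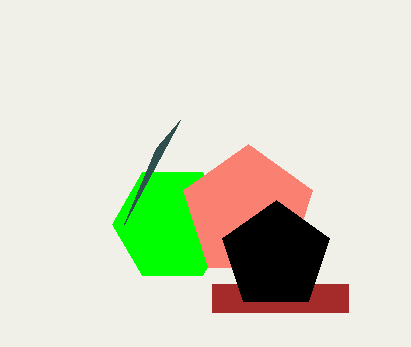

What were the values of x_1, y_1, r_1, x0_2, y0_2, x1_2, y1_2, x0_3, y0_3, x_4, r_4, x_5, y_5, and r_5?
x_1 = 172, y_1 = 224, r_1 = 60, x0_2 = 212, y0_2 = 284, x1_2 = 348, y1_2 = 312, x0_3 = 180, y0_3 = 120, x_4 = 248, r_4 = 68, x_5 = 276, y_5 = 256, r_5 = 56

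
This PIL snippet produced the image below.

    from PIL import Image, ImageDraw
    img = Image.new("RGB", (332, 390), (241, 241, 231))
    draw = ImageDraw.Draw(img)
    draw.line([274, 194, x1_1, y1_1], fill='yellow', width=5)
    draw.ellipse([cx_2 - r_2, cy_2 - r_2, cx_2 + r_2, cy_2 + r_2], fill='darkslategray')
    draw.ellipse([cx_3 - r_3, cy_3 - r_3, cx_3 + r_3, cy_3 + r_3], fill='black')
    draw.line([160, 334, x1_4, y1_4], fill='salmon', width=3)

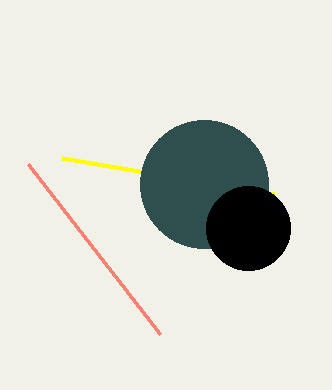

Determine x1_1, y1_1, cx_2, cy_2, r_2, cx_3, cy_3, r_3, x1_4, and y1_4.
x1_1 = 62, y1_1 = 158, cx_2 = 204, cy_2 = 184, r_2 = 64, cx_3 = 248, cy_3 = 228, r_3 = 42, x1_4 = 28, y1_4 = 164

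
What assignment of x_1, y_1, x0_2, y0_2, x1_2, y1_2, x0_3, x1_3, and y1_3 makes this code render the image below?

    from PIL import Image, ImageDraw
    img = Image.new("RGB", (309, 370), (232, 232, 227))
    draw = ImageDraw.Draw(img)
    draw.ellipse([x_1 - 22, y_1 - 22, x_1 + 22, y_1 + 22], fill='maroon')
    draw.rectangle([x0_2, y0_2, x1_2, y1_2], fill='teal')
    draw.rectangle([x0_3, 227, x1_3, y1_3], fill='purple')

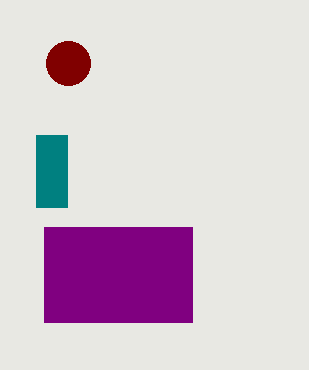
x_1 = 68, y_1 = 63, x0_2 = 36, y0_2 = 135, x1_2 = 67, y1_2 = 207, x0_3 = 44, x1_3 = 192, y1_3 = 322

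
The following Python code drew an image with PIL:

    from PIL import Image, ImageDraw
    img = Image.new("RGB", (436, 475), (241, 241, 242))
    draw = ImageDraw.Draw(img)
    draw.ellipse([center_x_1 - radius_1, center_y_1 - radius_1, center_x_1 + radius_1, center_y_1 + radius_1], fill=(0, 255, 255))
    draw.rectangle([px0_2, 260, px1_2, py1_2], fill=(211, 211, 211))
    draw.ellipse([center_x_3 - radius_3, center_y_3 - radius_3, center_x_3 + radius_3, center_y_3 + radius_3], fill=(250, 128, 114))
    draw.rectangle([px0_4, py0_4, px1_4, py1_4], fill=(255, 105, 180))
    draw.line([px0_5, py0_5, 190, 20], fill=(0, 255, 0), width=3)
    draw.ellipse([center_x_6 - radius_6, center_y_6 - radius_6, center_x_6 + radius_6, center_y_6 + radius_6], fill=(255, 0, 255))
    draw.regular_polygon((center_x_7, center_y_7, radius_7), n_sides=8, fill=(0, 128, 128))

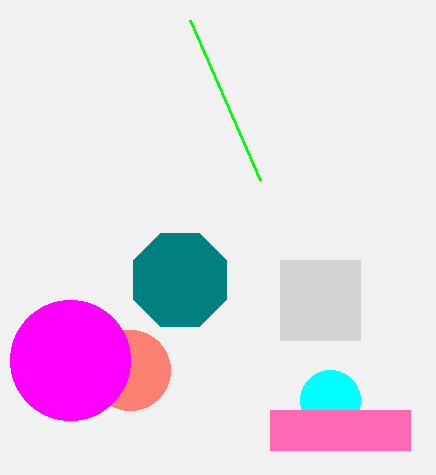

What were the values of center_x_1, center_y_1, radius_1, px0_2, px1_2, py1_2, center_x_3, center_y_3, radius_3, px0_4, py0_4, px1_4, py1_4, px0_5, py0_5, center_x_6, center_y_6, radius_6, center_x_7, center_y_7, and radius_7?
center_x_1 = 330
center_y_1 = 400
radius_1 = 30
px0_2 = 280
px1_2 = 360
py1_2 = 340
center_x_3 = 130
center_y_3 = 370
radius_3 = 40
px0_4 = 270
py0_4 = 410
px1_4 = 410
py1_4 = 450
px0_5 = 260
py0_5 = 180
center_x_6 = 70
center_y_6 = 360
radius_6 = 60
center_x_7 = 180
center_y_7 = 280
radius_7 = 50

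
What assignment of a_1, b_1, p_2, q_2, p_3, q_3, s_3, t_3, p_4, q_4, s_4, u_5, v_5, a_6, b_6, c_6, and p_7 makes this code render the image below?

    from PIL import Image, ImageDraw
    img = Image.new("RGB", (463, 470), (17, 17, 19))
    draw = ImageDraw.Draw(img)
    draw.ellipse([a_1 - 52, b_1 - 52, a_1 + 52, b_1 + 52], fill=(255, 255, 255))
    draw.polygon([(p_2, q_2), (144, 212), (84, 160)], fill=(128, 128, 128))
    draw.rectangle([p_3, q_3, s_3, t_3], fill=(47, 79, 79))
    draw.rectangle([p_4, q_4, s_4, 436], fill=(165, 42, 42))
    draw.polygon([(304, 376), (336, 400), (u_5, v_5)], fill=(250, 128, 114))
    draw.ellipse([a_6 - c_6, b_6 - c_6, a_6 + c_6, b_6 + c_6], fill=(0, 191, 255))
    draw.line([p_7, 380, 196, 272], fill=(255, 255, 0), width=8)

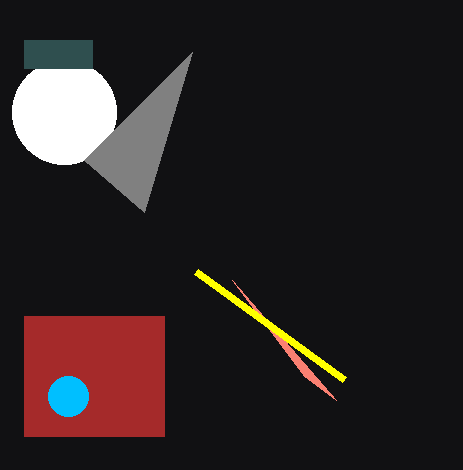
a_1 = 64, b_1 = 112, p_2 = 192, q_2 = 52, p_3 = 24, q_3 = 40, s_3 = 92, t_3 = 68, p_4 = 24, q_4 = 316, s_4 = 164, u_5 = 232, v_5 = 280, a_6 = 68, b_6 = 396, c_6 = 20, p_7 = 344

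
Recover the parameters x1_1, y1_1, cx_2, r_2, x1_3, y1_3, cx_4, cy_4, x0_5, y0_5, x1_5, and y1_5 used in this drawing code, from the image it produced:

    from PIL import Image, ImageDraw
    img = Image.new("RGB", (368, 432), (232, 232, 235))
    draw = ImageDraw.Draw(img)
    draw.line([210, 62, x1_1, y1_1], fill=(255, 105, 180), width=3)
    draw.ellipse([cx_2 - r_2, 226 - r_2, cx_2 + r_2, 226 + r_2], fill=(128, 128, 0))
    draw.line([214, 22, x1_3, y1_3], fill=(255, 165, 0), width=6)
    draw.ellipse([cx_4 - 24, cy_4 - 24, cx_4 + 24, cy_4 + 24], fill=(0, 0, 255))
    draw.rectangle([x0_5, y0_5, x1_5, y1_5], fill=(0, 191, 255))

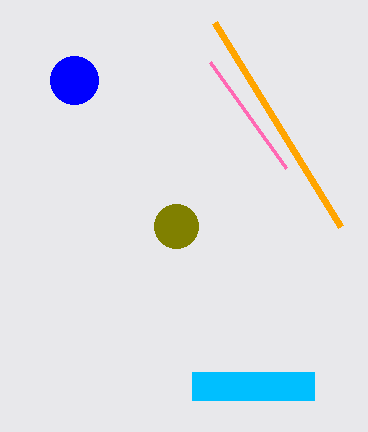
x1_1 = 286, y1_1 = 168, cx_2 = 176, r_2 = 22, x1_3 = 340, y1_3 = 226, cx_4 = 74, cy_4 = 80, x0_5 = 192, y0_5 = 372, x1_5 = 314, y1_5 = 400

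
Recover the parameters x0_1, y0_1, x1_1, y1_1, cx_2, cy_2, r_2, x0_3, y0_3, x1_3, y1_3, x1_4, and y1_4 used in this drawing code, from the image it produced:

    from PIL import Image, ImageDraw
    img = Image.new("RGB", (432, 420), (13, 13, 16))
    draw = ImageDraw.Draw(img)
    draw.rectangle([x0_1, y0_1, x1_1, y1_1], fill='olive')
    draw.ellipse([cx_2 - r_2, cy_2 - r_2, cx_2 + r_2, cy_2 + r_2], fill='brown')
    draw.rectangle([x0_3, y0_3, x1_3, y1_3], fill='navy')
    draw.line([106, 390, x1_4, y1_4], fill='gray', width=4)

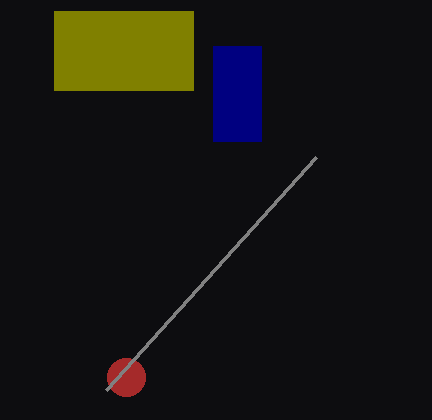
x0_1 = 54
y0_1 = 11
x1_1 = 193
y1_1 = 90
cx_2 = 126
cy_2 = 377
r_2 = 19
x0_3 = 213
y0_3 = 46
x1_3 = 261
y1_3 = 141
x1_4 = 316
y1_4 = 157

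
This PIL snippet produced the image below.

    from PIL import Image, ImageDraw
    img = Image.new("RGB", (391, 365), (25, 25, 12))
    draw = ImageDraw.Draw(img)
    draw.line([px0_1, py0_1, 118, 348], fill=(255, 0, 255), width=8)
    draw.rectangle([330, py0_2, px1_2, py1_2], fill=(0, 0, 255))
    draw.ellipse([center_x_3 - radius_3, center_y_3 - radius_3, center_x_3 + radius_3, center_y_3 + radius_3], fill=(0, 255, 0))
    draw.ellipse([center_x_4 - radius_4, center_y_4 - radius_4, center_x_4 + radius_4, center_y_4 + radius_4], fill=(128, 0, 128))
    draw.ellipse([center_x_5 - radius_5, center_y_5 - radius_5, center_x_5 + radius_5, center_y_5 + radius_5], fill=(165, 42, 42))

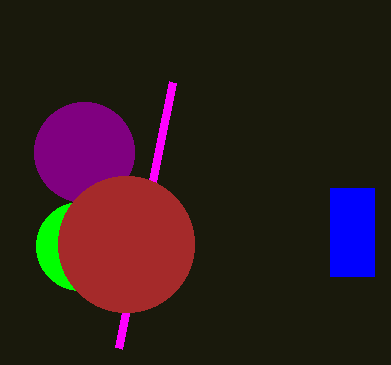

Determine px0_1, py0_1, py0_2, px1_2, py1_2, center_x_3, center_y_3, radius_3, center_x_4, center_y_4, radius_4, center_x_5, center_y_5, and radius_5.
px0_1 = 172, py0_1 = 82, py0_2 = 188, px1_2 = 374, py1_2 = 276, center_x_3 = 80, center_y_3 = 246, radius_3 = 44, center_x_4 = 84, center_y_4 = 152, radius_4 = 50, center_x_5 = 126, center_y_5 = 244, radius_5 = 68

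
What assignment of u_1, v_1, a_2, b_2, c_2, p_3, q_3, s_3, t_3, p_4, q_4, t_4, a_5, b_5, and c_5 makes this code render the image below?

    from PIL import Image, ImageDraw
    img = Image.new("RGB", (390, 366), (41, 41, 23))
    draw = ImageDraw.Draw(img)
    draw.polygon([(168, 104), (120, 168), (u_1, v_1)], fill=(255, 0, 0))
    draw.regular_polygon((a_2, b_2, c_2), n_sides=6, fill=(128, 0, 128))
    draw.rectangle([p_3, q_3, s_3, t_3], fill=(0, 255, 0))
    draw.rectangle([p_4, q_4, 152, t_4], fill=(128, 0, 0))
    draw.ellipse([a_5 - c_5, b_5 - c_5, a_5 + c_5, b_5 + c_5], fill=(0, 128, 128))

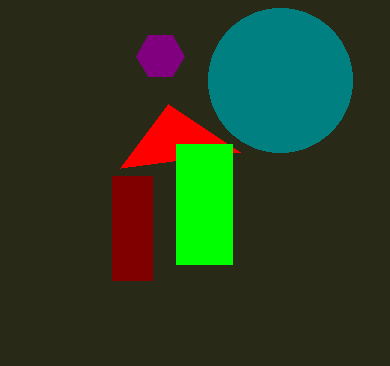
u_1 = 240, v_1 = 152, a_2 = 160, b_2 = 56, c_2 = 24, p_3 = 176, q_3 = 144, s_3 = 232, t_3 = 264, p_4 = 112, q_4 = 176, t_4 = 280, a_5 = 280, b_5 = 80, c_5 = 72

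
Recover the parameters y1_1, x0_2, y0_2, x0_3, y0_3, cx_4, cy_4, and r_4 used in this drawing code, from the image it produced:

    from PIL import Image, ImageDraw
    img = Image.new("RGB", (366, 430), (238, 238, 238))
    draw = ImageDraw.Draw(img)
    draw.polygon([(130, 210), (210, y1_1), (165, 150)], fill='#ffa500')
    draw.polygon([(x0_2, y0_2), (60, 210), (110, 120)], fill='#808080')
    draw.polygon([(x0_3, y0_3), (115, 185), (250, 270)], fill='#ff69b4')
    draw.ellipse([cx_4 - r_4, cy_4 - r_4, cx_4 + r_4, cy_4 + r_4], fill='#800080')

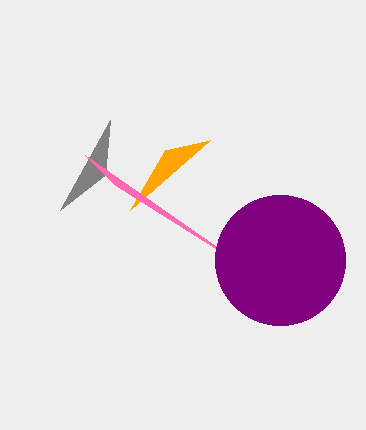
y1_1 = 140
x0_2 = 105
y0_2 = 175
x0_3 = 85
y0_3 = 155
cx_4 = 280
cy_4 = 260
r_4 = 65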